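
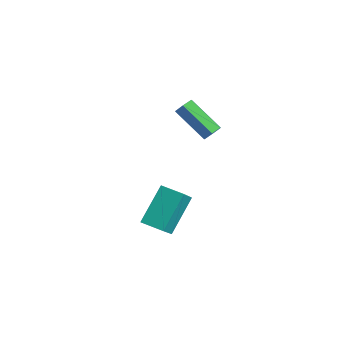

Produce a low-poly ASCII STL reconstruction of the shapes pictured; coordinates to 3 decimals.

solid 
facet normal 0.800 0.189 -0.569
outer loop
vertex 0.187 3.496 -1.579
vertex -0.156 3.813 -1.956
vertex 0.11 4.085 -1.492
endloop
endfacet
facet normal 0.586 -0.043 0.809
outer loop
vertex 0.187 3.496 -1.579
vertex 0.11 4.085 -1.492
vertex -1.541 3.09 -0.348
endloop
endfacet
facet normal 0.587 -0.044 0.809
outer loop
vertex -1.541 3.09 -0.348
vertex 0.11 4.085 -1.492
vertex -1.617 3.679 -0.261
endloop
endfacet
facet normal -0.799 -0.187 0.571
outer loop
vertex -1.541 3.09 -0.348
vertex -1.617 3.679 -0.261
vertex -1.884 3.407 -0.724
endloop
endfacet
facet normal 0.801 0.187 -0.569
outer loop
vertex 0.11 4.085 -1.492
vertex -0.156 3.813 -1.956
vertex -0.232 4.402 -1.869
endloop
endfacet
facet normal 0.183 0.828 0.530
outer loop
vertex 0.11 4.085 -1.492
vertex -0.232 4.402 -1.869
vertex -1.617 3.679 -0.261
endloop
endfacet
facet normal 0.183 0.828 0.530
outer loop
vertex -1.617 3.679 -0.261
vertex -0.232 4.402 -1.869
vertex -1.96 3.996 -0.638
endloop
endfacet
facet normal -0.800 -0.187 0.571
outer loop
vertex -1.617 3.679 -0.261
vertex -1.96 3.996 -0.638
vertex -1.884 3.407 -0.724
endloop
endfacet
facet normal 0.799 0.187 -0.571
outer loop
vertex -0.232 4.402 -1.869
vertex -0.156 3.813 -1.956
vertex -0.499 4.13 -2.332
endloop
endfacet
facet normal -0.404 0.871 -0.279
outer loop
vertex -0.232 4.402 -1.869
vertex -0.499 4.13 -2.332
vertex -1.96 3.996 -0.638
endloop
endfacet
facet normal -0.404 0.871 -0.279
outer loop
vertex -1.96 3.996 -0.638
vertex -0.499 4.13 -2.332
vertex -2.227 3.724 -1.101
endloop
endfacet
facet normal -0.800 -0.187 0.571
outer loop
vertex -1.96 3.996 -0.638
vertex -2.227 3.724 -1.101
vertex -1.884 3.407 -0.724
endloop
endfacet
facet normal 0.799 0.187 -0.571
outer loop
vertex -0.499 4.13 -2.332
vertex -0.156 3.813 -1.956
vertex -0.423 3.541 -2.419
endloop
endfacet
facet normal -0.586 0.044 -0.809
outer loop
vertex -0.499 4.13 -2.332
vertex -0.423 3.541 -2.419
vertex -2.227 3.724 -1.101
endloop
endfacet
facet normal -0.587 0.043 -0.809
outer loop
vertex -2.227 3.724 -1.101
vertex -0.423 3.541 -2.419
vertex -2.15 3.135 -1.188
endloop
endfacet
facet normal -0.800 -0.189 0.569
outer loop
vertex -2.227 3.724 -1.101
vertex -2.15 3.135 -1.188
vertex -1.884 3.407 -0.724
endloop
endfacet
facet normal 0.800 0.187 -0.571
outer loop
vertex -0.423 3.541 -2.419
vertex -0.156 3.813 -1.956
vertex -0.08 3.224 -2.042
endloop
endfacet
facet normal -0.183 -0.828 -0.530
outer loop
vertex -0.423 3.541 -2.419
vertex -0.08 3.224 -2.042
vertex -2.15 3.135 -1.188
endloop
endfacet
facet normal -0.183 -0.828 -0.530
outer loop
vertex -2.15 3.135 -1.188
vertex -0.08 3.224 -2.042
vertex -1.808 2.818 -0.811
endloop
endfacet
facet normal -0.801 -0.187 0.569
outer loop
vertex -2.15 3.135 -1.188
vertex -1.808 2.818 -0.811
vertex -1.884 3.407 -0.724
endloop
endfacet
facet normal 0.800 0.187 -0.571
outer loop
vertex -0.08 3.224 -2.042
vertex -0.156 3.813 -1.956
vertex 0.187 3.496 -1.579
endloop
endfacet
facet normal 0.404 -0.871 0.279
outer loop
vertex -0.08 3.224 -2.042
vertex 0.187 3.496 -1.579
vertex -1.808 2.818 -0.811
endloop
endfacet
facet normal 0.404 -0.871 0.279
outer loop
vertex -1.808 2.818 -0.811
vertex 0.187 3.496 -1.579
vertex -1.541 3.09 -0.348
endloop
endfacet
facet normal -0.799 -0.187 0.571
outer loop
vertex -1.808 2.818 -0.811
vertex -1.541 3.09 -0.348
vertex -1.884 3.407 -0.724
endloop
endfacet
facet normal -0.908 -0.396 0.136
outer loop
vertex 3.05 -1.932 -0.74
vertex 2.478 -1.011 -1.876
vertex 3.502 -3.48 -2.222
endloop
endfacet
facet normal 0.364 -0.586 0.724
outer loop
vertex 4.582 -3.009 -2.384
vertex 3.05 -1.932 -0.74
vertex 3.502 -3.48 -2.222
endloop
endfacet
facet normal -0.908 -0.396 0.136
outer loop
vertex 3.502 -3.48 -2.222
vertex 2.478 -1.011 -1.876
vertex 2.93 -2.559 -3.358
endloop
endfacet
facet normal 0.207 -0.707 -0.677
outer loop
vertex 2.93 -2.559 -3.358
vertex 4.582 -3.009 -2.384
vertex 3.502 -3.48 -2.222
endloop
endfacet
facet normal -0.207 0.707 0.677
outer loop
vertex 3.05 -1.932 -0.74
vertex 3.558 -0.54 -2.038
vertex 2.478 -1.011 -1.876
endloop
endfacet
facet normal 0.364 -0.586 0.724
outer loop
vertex 4.13 -1.461 -0.902
vertex 3.05 -1.932 -0.74
vertex 4.582 -3.009 -2.384
endloop
endfacet
facet normal -0.207 0.707 0.677
outer loop
vertex 4.13 -1.461 -0.902
vertex 3.558 -0.54 -2.038
vertex 3.05 -1.932 -0.74
endloop
endfacet
facet normal -0.364 0.586 -0.724
outer loop
vertex 2.478 -1.011 -1.876
vertex 3.558 -0.54 -2.038
vertex 2.93 -2.559 -3.358
endloop
endfacet
facet normal 0.207 -0.707 -0.677
outer loop
vertex 4.01 -2.088 -3.52
vertex 4.582 -3.009 -2.384
vertex 2.93 -2.559 -3.358
endloop
endfacet
facet normal -0.364 0.586 -0.724
outer loop
vertex 2.93 -2.559 -3.358
vertex 3.558 -0.54 -2.038
vertex 4.01 -2.088 -3.52
endloop
endfacet
facet normal 0.908 0.396 -0.136
outer loop
vertex 4.01 -2.088 -3.52
vertex 4.13 -1.461 -0.902
vertex 4.582 -3.009 -2.384
endloop
endfacet
facet normal 0.908 0.396 -0.136
outer loop
vertex 3.558 -0.54 -2.038
vertex 4.13 -1.461 -0.902
vertex 4.01 -2.088 -3.52
endloop
endfacet

endsolid


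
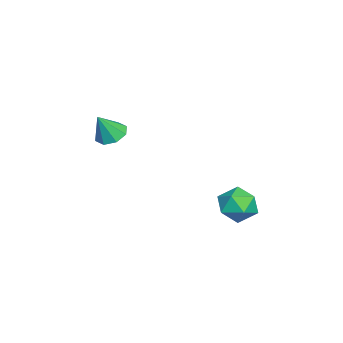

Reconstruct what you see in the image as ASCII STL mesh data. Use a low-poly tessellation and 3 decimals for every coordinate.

solid 
facet normal 0.062 0.180 0.982
outer loop
vertex -2.969 4.384 -3.27
vertex -3.592 3.611 -3.089
vertex -2.595 3.457 -3.124
endloop
endfacet
facet normal 0.665 0.370 0.649
outer loop
vertex -2.969 4.384 -3.27
vertex -2.595 3.457 -3.124
vertex -2.215 4.047 -3.85
endloop
endfacet
facet normal 0.498 0.854 0.151
outer loop
vertex -2.969 4.384 -3.27
vertex -2.215 4.047 -3.85
vertex -2.977 4.564 -4.263
endloop
endfacet
facet normal -0.207 0.962 0.176
outer loop
vertex -2.969 4.384 -3.27
vertex -2.977 4.564 -4.263
vertex -3.828 4.295 -3.793
endloop
endfacet
facet normal -0.476 0.545 0.690
outer loop
vertex -2.969 4.384 -3.27
vertex -3.828 4.295 -3.793
vertex -3.592 3.611 -3.089
endloop
endfacet
facet normal 0.926 -0.205 0.318
outer loop
vertex -2.215 4.047 -3.85
vertex -2.595 3.457 -3.124
vertex -2.372 3.065 -4.027
endloop
endfacet
facet normal -0.049 -0.514 0.856
outer loop
vertex -2.595 3.457 -3.124
vertex -3.592 3.611 -3.089
vertex -3.223 2.796 -3.557
endloop
endfacet
facet normal -0.920 0.078 0.384
outer loop
vertex -3.592 3.611 -3.089
vertex -3.828 4.295 -3.793
vertex -3.985 3.313 -3.97
endloop
endfacet
facet normal -0.484 0.752 -0.446
outer loop
vertex -3.828 4.295 -3.793
vertex -2.977 4.564 -4.263
vertex -3.605 3.903 -4.696
endloop
endfacet
facet normal 0.656 0.577 -0.488
outer loop
vertex -2.977 4.564 -4.263
vertex -2.215 4.047 -3.85
vertex -2.608 3.749 -4.731
endloop
endfacet
facet normal 0.207 -0.962 -0.176
outer loop
vertex -3.231 2.976 -4.55
vertex -2.372 3.065 -4.027
vertex -3.223 2.796 -3.557
endloop
endfacet
facet normal -0.498 -0.854 -0.151
outer loop
vertex -3.231 2.976 -4.55
vertex -3.223 2.796 -3.557
vertex -3.985 3.313 -3.97
endloop
endfacet
facet normal -0.665 -0.370 -0.649
outer loop
vertex -3.231 2.976 -4.55
vertex -3.985 3.313 -3.97
vertex -3.605 3.903 -4.696
endloop
endfacet
facet normal -0.062 -0.180 -0.982
outer loop
vertex -3.231 2.976 -4.55
vertex -3.605 3.903 -4.696
vertex -2.608 3.749 -4.731
endloop
endfacet
facet normal 0.476 -0.545 -0.690
outer loop
vertex -3.231 2.976 -4.55
vertex -2.608 3.749 -4.731
vertex -2.372 3.065 -4.027
endloop
endfacet
facet normal 0.484 -0.752 0.446
outer loop
vertex -3.223 2.796 -3.557
vertex -2.372 3.065 -4.027
vertex -2.595 3.457 -3.124
endloop
endfacet
facet normal -0.656 -0.577 0.488
outer loop
vertex -3.985 3.313 -3.97
vertex -3.223 2.796 -3.557
vertex -3.592 3.611 -3.089
endloop
endfacet
facet normal -0.926 0.205 -0.318
outer loop
vertex -3.605 3.903 -4.696
vertex -3.985 3.313 -3.97
vertex -3.828 4.295 -3.793
endloop
endfacet
facet normal 0.049 0.514 -0.856
outer loop
vertex -2.608 3.749 -4.731
vertex -3.605 3.903 -4.696
vertex -2.977 4.564 -4.263
endloop
endfacet
facet normal 0.920 -0.078 -0.384
outer loop
vertex -2.372 3.065 -4.027
vertex -2.608 3.749 -4.731
vertex -2.215 4.047 -3.85
endloop
endfacet
facet normal -0.379 0.329 -0.865
outer loop
vertex -2.831 -1.986 -0.618
vertex -3.486 -1.798 -0.26
vertex -2.825 -1.434 -0.411
endloop
endfacet
facet normal 0.997 -0.038 0.071
outer loop
vertex -2.831 -1.986 -0.618
vertex -2.825 -1.434 -0.411
vertex -2.954 -2.262 0.96
endloop
endfacet
facet normal -0.379 0.330 -0.865
outer loop
vertex -2.825 -1.434 -0.411
vertex -3.486 -1.798 -0.26
vertex -3.206 -1.096 -0.115
endloop
endfacet
facet normal 0.762 0.520 0.386
outer loop
vertex -2.825 -1.434 -0.411
vertex -3.206 -1.096 -0.115
vertex -2.954 -2.262 0.96
endloop
endfacet
facet normal -0.376 0.329 -0.866
outer loop
vertex -3.206 -1.096 -0.115
vertex -3.486 -1.798 -0.26
vertex -3.752 -1.168 0.095
endloop
endfacet
facet normal 0.180 0.688 0.704
outer loop
vertex -3.206 -1.096 -0.115
vertex -3.752 -1.168 0.095
vertex -2.954 -2.262 0.96
endloop
endfacet
facet normal -0.378 0.328 -0.866
outer loop
vertex -3.752 -1.168 0.095
vertex -3.486 -1.798 -0.26
vertex -4.142 -1.61 0.098
endloop
endfacet
facet normal -0.407 0.365 0.837
outer loop
vertex -3.752 -1.168 0.095
vertex -4.142 -1.61 0.098
vertex -2.954 -2.262 0.96
endloop
endfacet
facet normal -0.378 0.330 -0.865
outer loop
vertex -4.142 -1.61 0.098
vertex -3.486 -1.798 -0.26
vertex -4.148 -2.162 -0.11
endloop
endfacet
facet normal -0.656 -0.260 0.708
outer loop
vertex -4.142 -1.61 0.098
vertex -4.148 -2.162 -0.11
vertex -2.954 -2.262 0.96
endloop
endfacet
facet normal -0.377 0.330 -0.865
outer loop
vertex -4.148 -2.162 -0.11
vertex -3.486 -1.798 -0.26
vertex -3.767 -2.5 -0.405
endloop
endfacet
facet normal -0.421 -0.818 0.393
outer loop
vertex -4.148 -2.162 -0.11
vertex -3.767 -2.5 -0.405
vertex -2.954 -2.262 0.96
endloop
endfacet
facet normal -0.377 0.330 -0.866
outer loop
vertex -3.767 -2.5 -0.405
vertex -3.486 -1.798 -0.26
vertex -3.221 -2.427 -0.615
endloop
endfacet
facet normal 0.161 -0.984 0.076
outer loop
vertex -3.767 -2.5 -0.405
vertex -3.221 -2.427 -0.615
vertex -2.954 -2.262 0.96
endloop
endfacet
facet normal -0.379 0.329 -0.865
outer loop
vertex -3.221 -2.427 -0.615
vertex -3.486 -1.798 -0.26
vertex -2.831 -1.986 -0.618
endloop
endfacet
facet normal 0.748 -0.662 -0.057
outer loop
vertex -3.221 -2.427 -0.615
vertex -2.831 -1.986 -0.618
vertex -2.954 -2.262 0.96
endloop
endfacet

endsolid


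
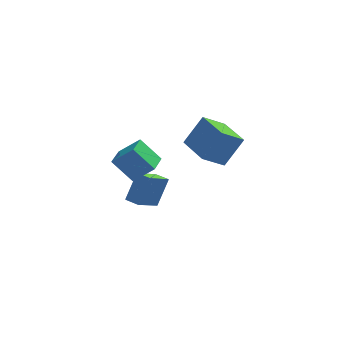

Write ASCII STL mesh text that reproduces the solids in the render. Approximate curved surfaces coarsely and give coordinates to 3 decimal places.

solid 
facet normal -0.738 0.118 -0.665
outer loop
vertex -2.801 1.248 -0.518
vertex -2.518 2.731 -0.568
vertex -1.685 0.993 -1.802
endloop
endfacet
facet normal -0.187 -0.982 0.032
outer loop
vertex -0.542 0.809 -0.772
vertex -2.801 1.248 -0.518
vertex -1.685 0.993 -1.802
endloop
endfacet
facet normal -0.738 0.118 -0.664
outer loop
vertex -1.685 0.993 -1.802
vertex -2.518 2.731 -0.568
vertex -1.403 2.475 -1.852
endloop
endfacet
facet normal 0.649 -0.149 -0.746
outer loop
vertex -1.403 2.475 -1.852
vertex -0.542 0.809 -0.772
vertex -1.685 0.993 -1.802
endloop
endfacet
facet normal -0.649 0.149 0.746
outer loop
vertex -2.801 1.248 -0.518
vertex -1.375 2.547 0.462
vertex -2.518 2.731 -0.568
endloop
endfacet
facet normal -0.187 -0.982 0.033
outer loop
vertex -1.657 1.065 0.512
vertex -2.801 1.248 -0.518
vertex -0.542 0.809 -0.772
endloop
endfacet
facet normal -0.648 0.149 0.747
outer loop
vertex -1.657 1.065 0.512
vertex -1.375 2.547 0.462
vertex -2.801 1.248 -0.518
endloop
endfacet
facet normal 0.188 0.982 -0.033
outer loop
vertex -2.518 2.731 -0.568
vertex -1.375 2.547 0.462
vertex -1.403 2.475 -1.852
endloop
endfacet
facet normal 0.648 -0.149 -0.747
outer loop
vertex -0.259 2.292 -0.822
vertex -0.542 0.809 -0.772
vertex -1.403 2.475 -1.852
endloop
endfacet
facet normal 0.187 0.982 -0.033
outer loop
vertex -1.403 2.475 -1.852
vertex -1.375 2.547 0.462
vertex -0.259 2.292 -0.822
endloop
endfacet
facet normal 0.738 -0.118 0.664
outer loop
vertex -0.259 2.292 -0.822
vertex -1.657 1.065 0.512
vertex -0.542 0.809 -0.772
endloop
endfacet
facet normal 0.738 -0.118 0.665
outer loop
vertex -1.375 2.547 0.462
vertex -1.657 1.065 0.512
vertex -0.259 2.292 -0.822
endloop
endfacet
facet normal -0.558 -0.700 0.445
outer loop
vertex -0.821 1.371 -1.78
vertex -1.529 1.958 -1.744
vertex -1.403 0.772 -3.453
endloop
endfacet
facet normal 0.769 -0.638 -0.039
outer loop
vertex -0.471 1.942 -4.196
vertex -0.821 1.371 -1.78
vertex -1.403 0.772 -3.453
endloop
endfacet
facet normal -0.558 -0.700 0.445
outer loop
vertex -1.403 0.772 -3.453
vertex -1.529 1.958 -1.744
vertex -2.111 1.359 -3.417
endloop
endfacet
facet normal -0.311 -0.320 -0.895
outer loop
vertex -2.111 1.359 -3.417
vertex -0.471 1.942 -4.196
vertex -1.403 0.772 -3.453
endloop
endfacet
facet normal 0.311 0.320 0.895
outer loop
vertex -0.821 1.371 -1.78
vertex -0.597 3.128 -2.487
vertex -1.529 1.958 -1.744
endloop
endfacet
facet normal 0.769 -0.638 -0.039
outer loop
vertex 0.111 2.541 -2.523
vertex -0.821 1.371 -1.78
vertex -0.471 1.942 -4.196
endloop
endfacet
facet normal 0.311 0.320 0.895
outer loop
vertex 0.111 2.541 -2.523
vertex -0.597 3.128 -2.487
vertex -0.821 1.371 -1.78
endloop
endfacet
facet normal -0.769 0.638 0.039
outer loop
vertex -1.529 1.958 -1.744
vertex -0.597 3.128 -2.487
vertex -2.111 1.359 -3.417
endloop
endfacet
facet normal -0.311 -0.320 -0.895
outer loop
vertex -1.179 2.529 -4.16
vertex -0.471 1.942 -4.196
vertex -2.111 1.359 -3.417
endloop
endfacet
facet normal -0.769 0.638 0.039
outer loop
vertex -2.111 1.359 -3.417
vertex -0.597 3.128 -2.487
vertex -1.179 2.529 -4.16
endloop
endfacet
facet normal 0.558 0.700 -0.445
outer loop
vertex -1.179 2.529 -4.16
vertex 0.111 2.541 -2.523
vertex -0.471 1.942 -4.196
endloop
endfacet
facet normal 0.558 0.700 -0.445
outer loop
vertex -0.597 3.128 -2.487
vertex 0.111 2.541 -2.523
vertex -1.179 2.529 -4.16
endloop
endfacet
facet normal -0.743 -0.407 0.532
outer loop
vertex 2.914 -3.398 4.205
vertex 1.955 -1.51 4.309
vertex 1.981 -3.784 2.608
endloop
endfacet
facet normal 0.453 -0.890 -0.049
outer loop
vertex 3.065 -3.19 1.831
vertex 2.914 -3.398 4.205
vertex 1.981 -3.784 2.608
endloop
endfacet
facet normal -0.743 -0.407 0.532
outer loop
vertex 1.981 -3.784 2.608
vertex 1.955 -1.51 4.309
vertex 1.022 -1.896 2.712
endloop
endfacet
facet normal -0.494 -0.204 -0.845
outer loop
vertex 1.022 -1.896 2.712
vertex 3.065 -3.19 1.831
vertex 1.981 -3.784 2.608
endloop
endfacet
facet normal 0.494 0.204 0.845
outer loop
vertex 2.914 -3.398 4.205
vertex 3.039 -0.916 3.532
vertex 1.955 -1.51 4.309
endloop
endfacet
facet normal 0.453 -0.890 -0.049
outer loop
vertex 3.998 -2.804 3.428
vertex 2.914 -3.398 4.205
vertex 3.065 -3.19 1.831
endloop
endfacet
facet normal 0.494 0.204 0.845
outer loop
vertex 3.998 -2.804 3.428
vertex 3.039 -0.916 3.532
vertex 2.914 -3.398 4.205
endloop
endfacet
facet normal -0.453 0.890 0.049
outer loop
vertex 1.955 -1.51 4.309
vertex 3.039 -0.916 3.532
vertex 1.022 -1.896 2.712
endloop
endfacet
facet normal -0.494 -0.204 -0.845
outer loop
vertex 2.106 -1.302 1.935
vertex 3.065 -3.19 1.831
vertex 1.022 -1.896 2.712
endloop
endfacet
facet normal -0.453 0.890 0.049
outer loop
vertex 1.022 -1.896 2.712
vertex 3.039 -0.916 3.532
vertex 2.106 -1.302 1.935
endloop
endfacet
facet normal 0.743 0.407 -0.532
outer loop
vertex 2.106 -1.302 1.935
vertex 3.998 -2.804 3.428
vertex 3.065 -3.19 1.831
endloop
endfacet
facet normal 0.743 0.407 -0.532
outer loop
vertex 3.039 -0.916 3.532
vertex 3.998 -2.804 3.428
vertex 2.106 -1.302 1.935
endloop
endfacet

endsolid


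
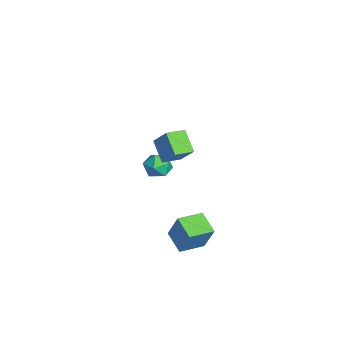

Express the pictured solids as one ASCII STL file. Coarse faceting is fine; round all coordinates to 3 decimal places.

solid 
facet normal -0.759 -0.183 0.625
outer loop
vertex 1.601 -3.793 4.953
vertex 1.154 -2.678 4.737
vertex 0.75 -4.366 3.751
endloop
endfacet
facet normal 0.366 -0.914 0.177
outer loop
vertex 1.926 -4.082 2.783
vertex 1.601 -3.793 4.953
vertex 0.75 -4.366 3.751
endloop
endfacet
facet normal -0.759 -0.184 0.625
outer loop
vertex 0.75 -4.366 3.751
vertex 1.154 -2.678 4.737
vertex 0.303 -3.251 3.536
endloop
endfacet
facet normal -0.539 -0.363 -0.761
outer loop
vertex 0.303 -3.251 3.536
vertex 1.926 -4.082 2.783
vertex 0.75 -4.366 3.751
endloop
endfacet
facet normal 0.538 0.363 0.761
outer loop
vertex 1.601 -3.793 4.953
vertex 2.33 -2.394 3.769
vertex 1.154 -2.678 4.737
endloop
endfacet
facet normal 0.366 -0.914 0.177
outer loop
vertex 2.777 -3.509 3.984
vertex 1.601 -3.793 4.953
vertex 1.926 -4.082 2.783
endloop
endfacet
facet normal 0.539 0.363 0.760
outer loop
vertex 2.777 -3.509 3.984
vertex 2.33 -2.394 3.769
vertex 1.601 -3.793 4.953
endloop
endfacet
facet normal -0.366 0.914 -0.177
outer loop
vertex 1.154 -2.678 4.737
vertex 2.33 -2.394 3.769
vertex 0.303 -3.251 3.536
endloop
endfacet
facet normal -0.539 -0.363 -0.760
outer loop
vertex 1.479 -2.967 2.567
vertex 1.926 -4.082 2.783
vertex 0.303 -3.251 3.536
endloop
endfacet
facet normal -0.366 0.914 -0.176
outer loop
vertex 0.303 -3.251 3.536
vertex 2.33 -2.394 3.769
vertex 1.479 -2.967 2.567
endloop
endfacet
facet normal 0.759 0.183 -0.625
outer loop
vertex 1.479 -2.967 2.567
vertex 2.777 -3.509 3.984
vertex 1.926 -4.082 2.783
endloop
endfacet
facet normal 0.759 0.184 -0.625
outer loop
vertex 2.33 -2.394 3.769
vertex 2.777 -3.509 3.984
vertex 1.479 -2.967 2.567
endloop
endfacet
facet normal -0.877 -0.285 0.386
outer loop
vertex 3.371 -3.472 -0.927
vertex 2.805 -1.987 -1.116
vertex 2.767 -3.918 -2.629
endloop
endfacet
facet normal 0.353 -0.928 0.118
outer loop
vertex 4.075 -3.493 -3.204
vertex 3.371 -3.472 -0.927
vertex 2.767 -3.918 -2.629
endloop
endfacet
facet normal -0.878 -0.285 0.386
outer loop
vertex 2.767 -3.918 -2.629
vertex 2.805 -1.987 -1.116
vertex 2.202 -2.433 -2.818
endloop
endfacet
facet normal -0.324 -0.240 -0.915
outer loop
vertex 2.202 -2.433 -2.818
vertex 4.075 -3.493 -3.204
vertex 2.767 -3.918 -2.629
endloop
endfacet
facet normal 0.324 0.240 0.915
outer loop
vertex 3.371 -3.472 -0.927
vertex 4.113 -1.562 -1.691
vertex 2.805 -1.987 -1.116
endloop
endfacet
facet normal 0.354 -0.928 0.118
outer loop
vertex 4.678 -3.047 -1.502
vertex 3.371 -3.472 -0.927
vertex 4.075 -3.493 -3.204
endloop
endfacet
facet normal 0.325 0.240 0.915
outer loop
vertex 4.678 -3.047 -1.502
vertex 4.113 -1.562 -1.691
vertex 3.371 -3.472 -0.927
endloop
endfacet
facet normal -0.353 0.928 -0.118
outer loop
vertex 2.805 -1.987 -1.116
vertex 4.113 -1.562 -1.691
vertex 2.202 -2.433 -2.818
endloop
endfacet
facet normal -0.324 -0.240 -0.915
outer loop
vertex 3.509 -2.008 -3.393
vertex 4.075 -3.493 -3.204
vertex 2.202 -2.433 -2.818
endloop
endfacet
facet normal -0.354 0.928 -0.118
outer loop
vertex 2.202 -2.433 -2.818
vertex 4.113 -1.562 -1.691
vertex 3.509 -2.008 -3.393
endloop
endfacet
facet normal 0.877 0.285 -0.386
outer loop
vertex 3.509 -2.008 -3.393
vertex 4.678 -3.047 -1.502
vertex 4.075 -3.493 -3.204
endloop
endfacet
facet normal 0.877 0.285 -0.386
outer loop
vertex 4.113 -1.562 -1.691
vertex 4.678 -3.047 -1.502
vertex 3.509 -2.008 -3.393
endloop
endfacet
facet normal 0.008 0.466 0.885
outer loop
vertex -4.391 -2.746 -1.484
vertex -3.937 -3.514 -1.083
vertex -3.414 -2.785 -1.472
endloop
endfacet
facet normal 0.033 0.937 0.348
outer loop
vertex -4.391 -2.746 -1.484
vertex -3.414 -2.785 -1.472
vertex -3.882 -2.471 -2.272
endloop
endfacet
facet normal -0.544 0.837 -0.060
outer loop
vertex -4.391 -2.746 -1.484
vertex -3.882 -2.471 -2.272
vertex -4.693 -3.006 -2.377
endloop
endfacet
facet normal -0.925 0.306 0.224
outer loop
vertex -4.391 -2.746 -1.484
vertex -4.693 -3.006 -2.377
vertex -4.728 -3.651 -1.642
endloop
endfacet
facet normal -0.584 0.076 0.808
outer loop
vertex -4.391 -2.746 -1.484
vertex -4.728 -3.651 -1.642
vertex -3.937 -3.514 -1.083
endloop
endfacet
facet normal 0.610 0.791 -0.046
outer loop
vertex -3.882 -2.471 -2.272
vertex -3.414 -2.785 -1.472
vertex -3.112 -3.069 -2.358
endloop
endfacet
facet normal 0.569 0.030 0.822
outer loop
vertex -3.414 -2.785 -1.472
vertex -3.937 -3.514 -1.083
vertex -3.147 -3.714 -1.623
endloop
endfacet
facet normal -0.389 -0.601 0.698
outer loop
vertex -3.937 -3.514 -1.083
vertex -4.728 -3.651 -1.642
vertex -3.958 -4.249 -1.728
endloop
endfacet
facet normal -0.941 -0.230 -0.247
outer loop
vertex -4.728 -3.651 -1.642
vertex -4.693 -3.006 -2.377
vertex -4.426 -3.935 -2.528
endloop
endfacet
facet normal -0.324 0.629 -0.707
outer loop
vertex -4.693 -3.006 -2.377
vertex -3.882 -2.471 -2.272
vertex -3.903 -3.206 -2.917
endloop
endfacet
facet normal 0.925 -0.306 -0.224
outer loop
vertex -3.449 -3.974 -2.516
vertex -3.112 -3.069 -2.358
vertex -3.147 -3.714 -1.623
endloop
endfacet
facet normal 0.544 -0.837 0.060
outer loop
vertex -3.449 -3.974 -2.516
vertex -3.147 -3.714 -1.623
vertex -3.958 -4.249 -1.728
endloop
endfacet
facet normal -0.033 -0.937 -0.348
outer loop
vertex -3.449 -3.974 -2.516
vertex -3.958 -4.249 -1.728
vertex -4.426 -3.935 -2.528
endloop
endfacet
facet normal -0.008 -0.466 -0.885
outer loop
vertex -3.449 -3.974 -2.516
vertex -4.426 -3.935 -2.528
vertex -3.903 -3.206 -2.917
endloop
endfacet
facet normal 0.584 -0.076 -0.808
outer loop
vertex -3.449 -3.974 -2.516
vertex -3.903 -3.206 -2.917
vertex -3.112 -3.069 -2.358
endloop
endfacet
facet normal 0.941 0.230 0.247
outer loop
vertex -3.147 -3.714 -1.623
vertex -3.112 -3.069 -2.358
vertex -3.414 -2.785 -1.472
endloop
endfacet
facet normal 0.324 -0.629 0.707
outer loop
vertex -3.958 -4.249 -1.728
vertex -3.147 -3.714 -1.623
vertex -3.937 -3.514 -1.083
endloop
endfacet
facet normal -0.610 -0.791 0.046
outer loop
vertex -4.426 -3.935 -2.528
vertex -3.958 -4.249 -1.728
vertex -4.728 -3.651 -1.642
endloop
endfacet
facet normal -0.569 -0.030 -0.822
outer loop
vertex -3.903 -3.206 -2.917
vertex -4.426 -3.935 -2.528
vertex -4.693 -3.006 -2.377
endloop
endfacet
facet normal 0.389 0.601 -0.698
outer loop
vertex -3.112 -3.069 -2.358
vertex -3.903 -3.206 -2.917
vertex -3.882 -2.471 -2.272
endloop
endfacet

endsolid


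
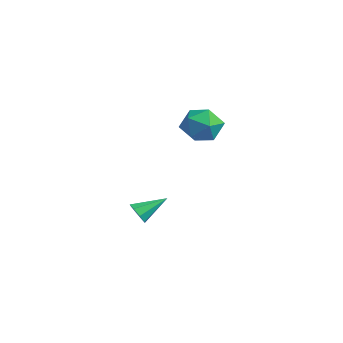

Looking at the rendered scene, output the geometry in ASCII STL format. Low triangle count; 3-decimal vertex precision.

solid 
facet normal -0.152 -0.863 -0.482
outer loop
vertex -1.382 -4.989 -2.581
vertex -1.683 -4.641 -3.109
vertex -1.03 -4.841 -2.957
endloop
endfacet
facet normal 0.745 -0.096 0.660
outer loop
vertex -1.382 -4.989 -2.581
vertex -1.03 -4.841 -2.957
vertex -1.417 -3.139 -2.271
endloop
endfacet
facet normal -0.153 -0.864 -0.480
outer loop
vertex -1.03 -4.841 -2.957
vertex -1.683 -4.641 -3.109
vertex -1.061 -4.577 -3.422
endloop
endfacet
facet normal 0.978 0.202 0.050
outer loop
vertex -1.03 -4.841 -2.957
vertex -1.061 -4.577 -3.422
vertex -1.417 -3.139 -2.271
endloop
endfacet
facet normal -0.153 -0.863 -0.481
outer loop
vertex -1.061 -4.577 -3.422
vertex -1.683 -4.641 -3.109
vertex -1.456 -4.35 -3.703
endloop
endfacet
facet normal 0.669 0.558 -0.490
outer loop
vertex -1.061 -4.577 -3.422
vertex -1.456 -4.35 -3.703
vertex -1.417 -3.139 -2.271
endloop
endfacet
facet normal -0.154 -0.863 -0.482
outer loop
vertex -1.456 -4.35 -3.703
vertex -1.683 -4.641 -3.109
vertex -1.984 -4.293 -3.636
endloop
endfacet
facet normal 0.000 0.764 -0.646
outer loop
vertex -1.456 -4.35 -3.703
vertex -1.984 -4.293 -3.636
vertex -1.417 -3.139 -2.271
endloop
endfacet
facet normal -0.154 -0.863 -0.482
outer loop
vertex -1.984 -4.293 -3.636
vertex -1.683 -4.641 -3.109
vertex -2.337 -4.44 -3.26
endloop
endfacet
facet normal -0.638 0.698 -0.326
outer loop
vertex -1.984 -4.293 -3.636
vertex -2.337 -4.44 -3.26
vertex -1.417 -3.139 -2.271
endloop
endfacet
facet normal -0.154 -0.863 -0.481
outer loop
vertex -2.337 -4.44 -3.26
vertex -1.683 -4.641 -3.109
vertex -2.306 -4.705 -2.795
endloop
endfacet
facet normal -0.871 0.399 0.286
outer loop
vertex -2.337 -4.44 -3.26
vertex -2.306 -4.705 -2.795
vertex -1.417 -3.139 -2.271
endloop
endfacet
facet normal -0.154 -0.863 -0.481
outer loop
vertex -2.306 -4.705 -2.795
vertex -1.683 -4.641 -3.109
vertex -1.911 -4.932 -2.514
endloop
endfacet
facet normal -0.563 0.043 0.826
outer loop
vertex -2.306 -4.705 -2.795
vertex -1.911 -4.932 -2.514
vertex -1.417 -3.139 -2.271
endloop
endfacet
facet normal -0.154 -0.863 -0.481
outer loop
vertex -1.911 -4.932 -2.514
vertex -1.683 -4.641 -3.109
vertex -1.382 -4.989 -2.581
endloop
endfacet
facet normal 0.107 -0.162 0.981
outer loop
vertex -1.911 -4.932 -2.514
vertex -1.382 -4.989 -2.581
vertex -1.417 -3.139 -2.271
endloop
endfacet
facet normal -0.893 0.309 0.327
outer loop
vertex -0.391 -2.223 2.951
vertex -0.13 -2.594 4.015
vertex 0.129 -1.512 3.701
endloop
endfacet
facet normal -0.666 0.714 -0.215
outer loop
vertex -0.391 -2.223 2.951
vertex 0.129 -1.512 3.701
vertex 0.465 -1.532 2.594
endloop
endfacet
facet normal -0.558 0.289 -0.778
outer loop
vertex -0.391 -2.223 2.951
vertex 0.465 -1.532 2.594
vertex 0.413 -2.627 2.225
endloop
endfacet
facet normal -0.718 -0.379 -0.584
outer loop
vertex -0.391 -2.223 2.951
vertex 0.413 -2.627 2.225
vertex 0.045 -3.283 3.103
endloop
endfacet
facet normal -0.925 -0.366 0.099
outer loop
vertex -0.391 -2.223 2.951
vertex 0.045 -3.283 3.103
vertex -0.13 -2.594 4.015
endloop
endfacet
facet normal -0.038 0.999 -0.030
outer loop
vertex 0.465 -1.532 2.594
vertex 0.129 -1.512 3.701
vertex 1.255 -1.477 3.437
endloop
endfacet
facet normal -0.405 0.343 0.847
outer loop
vertex 0.129 -1.512 3.701
vertex -0.13 -2.594 4.015
vertex 0.887 -2.133 4.315
endloop
endfacet
facet normal -0.458 -0.749 0.478
outer loop
vertex -0.13 -2.594 4.015
vertex 0.045 -3.283 3.103
vertex 0.835 -3.228 3.946
endloop
endfacet
facet normal -0.123 -0.770 -0.627
outer loop
vertex 0.045 -3.283 3.103
vertex 0.413 -2.627 2.225
vertex 1.171 -3.248 2.839
endloop
endfacet
facet normal 0.137 0.311 -0.941
outer loop
vertex 0.413 -2.627 2.225
vertex 0.465 -1.532 2.594
vertex 1.43 -2.166 2.525
endloop
endfacet
facet normal 0.718 0.379 0.584
outer loop
vertex 1.691 -2.537 3.589
vertex 1.255 -1.477 3.437
vertex 0.887 -2.133 4.315
endloop
endfacet
facet normal 0.558 -0.289 0.778
outer loop
vertex 1.691 -2.537 3.589
vertex 0.887 -2.133 4.315
vertex 0.835 -3.228 3.946
endloop
endfacet
facet normal 0.666 -0.714 0.215
outer loop
vertex 1.691 -2.537 3.589
vertex 0.835 -3.228 3.946
vertex 1.171 -3.248 2.839
endloop
endfacet
facet normal 0.893 -0.309 -0.327
outer loop
vertex 1.691 -2.537 3.589
vertex 1.171 -3.248 2.839
vertex 1.43 -2.166 2.525
endloop
endfacet
facet normal 0.925 0.366 -0.099
outer loop
vertex 1.691 -2.537 3.589
vertex 1.43 -2.166 2.525
vertex 1.255 -1.477 3.437
endloop
endfacet
facet normal 0.123 0.770 0.627
outer loop
vertex 0.887 -2.133 4.315
vertex 1.255 -1.477 3.437
vertex 0.129 -1.512 3.701
endloop
endfacet
facet normal -0.137 -0.311 0.941
outer loop
vertex 0.835 -3.228 3.946
vertex 0.887 -2.133 4.315
vertex -0.13 -2.594 4.015
endloop
endfacet
facet normal 0.038 -0.999 0.030
outer loop
vertex 1.171 -3.248 2.839
vertex 0.835 -3.228 3.946
vertex 0.045 -3.283 3.103
endloop
endfacet
facet normal 0.405 -0.343 -0.847
outer loop
vertex 1.43 -2.166 2.525
vertex 1.171 -3.248 2.839
vertex 0.413 -2.627 2.225
endloop
endfacet
facet normal 0.458 0.749 -0.478
outer loop
vertex 1.255 -1.477 3.437
vertex 1.43 -2.166 2.525
vertex 0.465 -1.532 2.594
endloop
endfacet

endsolid


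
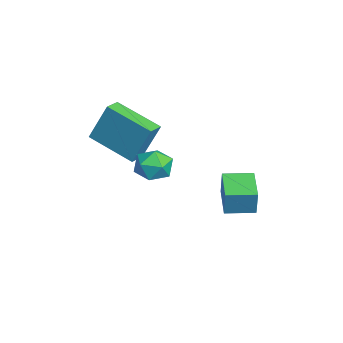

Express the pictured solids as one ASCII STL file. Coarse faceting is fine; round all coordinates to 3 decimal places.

solid 
facet normal -0.041 0.967 -0.253
outer loop
vertex -0.381 -2.352 1.344
vertex -1.229 -2.369 1.416
vertex -0.749 -2.172 2.091
endloop
endfacet
facet normal 0.570 0.817 0.084
outer loop
vertex -0.381 -2.352 1.344
vertex -0.749 -2.172 2.091
vertex -0.049 -2.658 2.067
endloop
endfacet
facet normal 0.907 0.308 -0.286
outer loop
vertex -0.381 -2.352 1.344
vertex -0.049 -2.658 2.067
vertex -0.098 -3.155 1.377
endloop
endfacet
facet normal 0.505 0.143 -0.851
outer loop
vertex -0.381 -2.352 1.344
vertex -0.098 -3.155 1.377
vertex -0.827 -2.976 0.975
endloop
endfacet
facet normal -0.082 0.550 -0.831
outer loop
vertex -0.381 -2.352 1.344
vertex -0.827 -2.976 0.975
vertex -1.229 -2.369 1.416
endloop
endfacet
facet normal 0.408 0.552 0.727
outer loop
vertex -0.049 -2.658 2.067
vertex -0.749 -2.172 2.091
vertex -0.693 -2.864 2.585
endloop
endfacet
facet normal -0.580 0.794 0.181
outer loop
vertex -0.749 -2.172 2.091
vertex -1.229 -2.369 1.416
vertex -1.422 -2.685 2.183
endloop
endfacet
facet normal -0.645 0.121 -0.754
outer loop
vertex -1.229 -2.369 1.416
vertex -0.827 -2.976 0.975
vertex -1.471 -3.182 1.493
endloop
endfacet
facet normal 0.302 -0.538 -0.787
outer loop
vertex -0.827 -2.976 0.975
vertex -0.098 -3.155 1.377
vertex -0.771 -3.668 1.469
endloop
endfacet
facet normal 0.954 -0.272 0.128
outer loop
vertex -0.098 -3.155 1.377
vertex -0.049 -2.658 2.067
vertex -0.291 -3.471 2.144
endloop
endfacet
facet normal -0.505 -0.143 0.851
outer loop
vertex -1.139 -3.488 2.216
vertex -0.693 -2.864 2.585
vertex -1.422 -2.685 2.183
endloop
endfacet
facet normal -0.907 -0.308 0.286
outer loop
vertex -1.139 -3.488 2.216
vertex -1.422 -2.685 2.183
vertex -1.471 -3.182 1.493
endloop
endfacet
facet normal -0.570 -0.817 -0.084
outer loop
vertex -1.139 -3.488 2.216
vertex -1.471 -3.182 1.493
vertex -0.771 -3.668 1.469
endloop
endfacet
facet normal 0.041 -0.967 0.253
outer loop
vertex -1.139 -3.488 2.216
vertex -0.771 -3.668 1.469
vertex -0.291 -3.471 2.144
endloop
endfacet
facet normal 0.082 -0.550 0.831
outer loop
vertex -1.139 -3.488 2.216
vertex -0.291 -3.471 2.144
vertex -0.693 -2.864 2.585
endloop
endfacet
facet normal -0.302 0.538 0.787
outer loop
vertex -1.422 -2.685 2.183
vertex -0.693 -2.864 2.585
vertex -0.749 -2.172 2.091
endloop
endfacet
facet normal -0.954 0.272 -0.128
outer loop
vertex -1.471 -3.182 1.493
vertex -1.422 -2.685 2.183
vertex -1.229 -2.369 1.416
endloop
endfacet
facet normal -0.408 -0.552 -0.727
outer loop
vertex -0.771 -3.668 1.469
vertex -1.471 -3.182 1.493
vertex -0.827 -2.976 0.975
endloop
endfacet
facet normal 0.580 -0.794 -0.181
outer loop
vertex -0.291 -3.471 2.144
vertex -0.771 -3.668 1.469
vertex -0.098 -3.155 1.377
endloop
endfacet
facet normal 0.645 -0.121 0.754
outer loop
vertex -0.693 -2.864 2.585
vertex -0.291 -3.471 2.144
vertex -0.049 -2.658 2.067
endloop
endfacet
facet normal -0.803 0.575 -0.158
outer loop
vertex -4.236 -3.955 3.38
vertex -2.951 -2.376 2.602
vertex -4.411 -4.684 1.612
endloop
endfacet
facet normal -0.589 -0.725 0.357
outer loop
vertex -3.769 -5.144 1.738
vertex -4.236 -3.955 3.38
vertex -4.411 -4.684 1.612
endloop
endfacet
facet normal -0.803 0.575 -0.157
outer loop
vertex -4.411 -4.684 1.612
vertex -2.951 -2.376 2.602
vertex -3.126 -3.104 0.834
endloop
endfacet
facet normal -0.091 -0.379 -0.921
outer loop
vertex -3.126 -3.104 0.834
vertex -3.769 -5.144 1.738
vertex -4.411 -4.684 1.612
endloop
endfacet
facet normal 0.091 0.379 0.921
outer loop
vertex -4.236 -3.955 3.38
vertex -2.309 -2.836 2.728
vertex -2.951 -2.376 2.602
endloop
endfacet
facet normal -0.590 -0.724 0.357
outer loop
vertex -3.594 -4.416 3.506
vertex -4.236 -3.955 3.38
vertex -3.769 -5.144 1.738
endloop
endfacet
facet normal 0.091 0.379 0.921
outer loop
vertex -3.594 -4.416 3.506
vertex -2.309 -2.836 2.728
vertex -4.236 -3.955 3.38
endloop
endfacet
facet normal 0.589 0.725 -0.357
outer loop
vertex -2.951 -2.376 2.602
vertex -2.309 -2.836 2.728
vertex -3.126 -3.104 0.834
endloop
endfacet
facet normal -0.092 -0.379 -0.921
outer loop
vertex -2.484 -3.565 0.96
vertex -3.769 -5.144 1.738
vertex -3.126 -3.104 0.834
endloop
endfacet
facet normal 0.590 0.724 -0.357
outer loop
vertex -3.126 -3.104 0.834
vertex -2.309 -2.836 2.728
vertex -2.484 -3.565 0.96
endloop
endfacet
facet normal 0.803 -0.575 0.158
outer loop
vertex -2.484 -3.565 0.96
vertex -3.594 -4.416 3.506
vertex -3.769 -5.144 1.738
endloop
endfacet
facet normal 0.803 -0.575 0.158
outer loop
vertex -2.309 -2.836 2.728
vertex -3.594 -4.416 3.506
vertex -2.484 -3.565 0.96
endloop
endfacet
facet normal -0.975 0.055 0.214
outer loop
vertex -3.357 0.12 -0.547
vertex -3.288 1.408 -0.565
vertex -3.625 0.117 -1.769
endloop
endfacet
facet normal -0.054 -0.998 0.014
outer loop
vertex -2.132 0.032 -2.095
vertex -3.357 0.12 -0.547
vertex -3.625 0.117 -1.769
endloop
endfacet
facet normal -0.975 0.056 0.213
outer loop
vertex -3.625 0.117 -1.769
vertex -3.288 1.408 -0.565
vertex -3.555 1.405 -1.786
endloop
endfacet
facet normal -0.213 -0.001 -0.977
outer loop
vertex -3.555 1.405 -1.786
vertex -2.132 0.032 -2.095
vertex -3.625 0.117 -1.769
endloop
endfacet
facet normal 0.213 0.002 0.977
outer loop
vertex -3.357 0.12 -0.547
vertex -1.795 1.323 -0.891
vertex -3.288 1.408 -0.565
endloop
endfacet
facet normal -0.054 -0.998 0.014
outer loop
vertex -1.865 0.035 -0.874
vertex -3.357 0.12 -0.547
vertex -2.132 0.032 -2.095
endloop
endfacet
facet normal 0.214 0.001 0.977
outer loop
vertex -1.865 0.035 -0.874
vertex -1.795 1.323 -0.891
vertex -3.357 0.12 -0.547
endloop
endfacet
facet normal 0.054 0.998 -0.014
outer loop
vertex -3.288 1.408 -0.565
vertex -1.795 1.323 -0.891
vertex -3.555 1.405 -1.786
endloop
endfacet
facet normal -0.214 -0.002 -0.977
outer loop
vertex -2.063 1.32 -2.113
vertex -2.132 0.032 -2.095
vertex -3.555 1.405 -1.786
endloop
endfacet
facet normal 0.054 0.998 -0.014
outer loop
vertex -3.555 1.405 -1.786
vertex -1.795 1.323 -0.891
vertex -2.063 1.32 -2.113
endloop
endfacet
facet normal 0.975 -0.055 -0.213
outer loop
vertex -2.063 1.32 -2.113
vertex -1.865 0.035 -0.874
vertex -2.132 0.032 -2.095
endloop
endfacet
facet normal 0.975 -0.056 -0.214
outer loop
vertex -1.795 1.323 -0.891
vertex -1.865 0.035 -0.874
vertex -2.063 1.32 -2.113
endloop
endfacet

endsolid


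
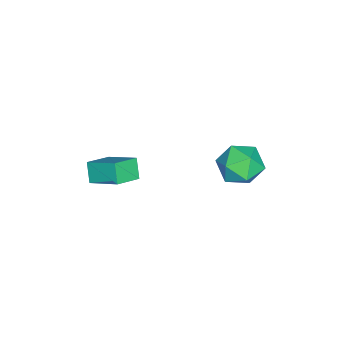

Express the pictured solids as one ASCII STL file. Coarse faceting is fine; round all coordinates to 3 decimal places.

solid 
facet normal -0.309 0.168 0.936
outer loop
vertex 0.807 2.481 -0.834
vertex -0.172 2.383 -1.14
vertex 0.352 1.557 -0.819
endloop
endfacet
facet normal 0.330 -0.148 0.932
outer loop
vertex 0.807 2.481 -0.834
vertex 0.352 1.557 -0.819
vertex 1.324 1.648 -1.149
endloop
endfacet
facet normal 0.779 0.270 0.566
outer loop
vertex 0.807 2.481 -0.834
vertex 1.324 1.648 -1.149
vertex 1.4 2.531 -1.675
endloop
endfacet
facet normal 0.415 0.843 0.343
outer loop
vertex 0.807 2.481 -0.834
vertex 1.4 2.531 -1.675
vertex 0.475 2.985 -1.67
endloop
endfacet
facet normal -0.257 0.779 0.572
outer loop
vertex 0.807 2.481 -0.834
vertex 0.475 2.985 -1.67
vertex -0.172 2.383 -1.14
endloop
endfacet
facet normal 0.270 -0.766 0.583
outer loop
vertex 1.324 1.648 -1.149
vertex 0.352 1.557 -0.819
vertex 0.665 1.035 -1.65
endloop
endfacet
facet normal -0.766 -0.257 0.589
outer loop
vertex 0.352 1.557 -0.819
vertex -0.172 2.383 -1.14
vertex -0.26 1.489 -1.645
endloop
endfacet
facet normal -0.681 0.732 0.000
outer loop
vertex -0.172 2.383 -1.14
vertex 0.475 2.985 -1.67
vertex -0.184 2.372 -2.171
endloop
endfacet
facet normal 0.408 0.835 -0.371
outer loop
vertex 0.475 2.985 -1.67
vertex 1.4 2.531 -1.675
vertex 0.788 2.463 -2.501
endloop
endfacet
facet normal 0.996 -0.092 -0.011
outer loop
vertex 1.4 2.531 -1.675
vertex 1.324 1.648 -1.149
vertex 1.312 1.637 -2.18
endloop
endfacet
facet normal -0.415 -0.843 -0.343
outer loop
vertex 0.333 1.539 -2.486
vertex 0.665 1.035 -1.65
vertex -0.26 1.489 -1.645
endloop
endfacet
facet normal -0.779 -0.270 -0.566
outer loop
vertex 0.333 1.539 -2.486
vertex -0.26 1.489 -1.645
vertex -0.184 2.372 -2.171
endloop
endfacet
facet normal -0.330 0.148 -0.932
outer loop
vertex 0.333 1.539 -2.486
vertex -0.184 2.372 -2.171
vertex 0.788 2.463 -2.501
endloop
endfacet
facet normal 0.309 -0.168 -0.936
outer loop
vertex 0.333 1.539 -2.486
vertex 0.788 2.463 -2.501
vertex 1.312 1.637 -2.18
endloop
endfacet
facet normal 0.257 -0.779 -0.572
outer loop
vertex 0.333 1.539 -2.486
vertex 1.312 1.637 -2.18
vertex 0.665 1.035 -1.65
endloop
endfacet
facet normal -0.408 -0.835 0.371
outer loop
vertex -0.26 1.489 -1.645
vertex 0.665 1.035 -1.65
vertex 0.352 1.557 -0.819
endloop
endfacet
facet normal -0.996 0.092 0.011
outer loop
vertex -0.184 2.372 -2.171
vertex -0.26 1.489 -1.645
vertex -0.172 2.383 -1.14
endloop
endfacet
facet normal -0.270 0.766 -0.583
outer loop
vertex 0.788 2.463 -2.501
vertex -0.184 2.372 -2.171
vertex 0.475 2.985 -1.67
endloop
endfacet
facet normal 0.766 0.257 -0.589
outer loop
vertex 1.312 1.637 -2.18
vertex 0.788 2.463 -2.501
vertex 1.4 2.531 -1.675
endloop
endfacet
facet normal 0.681 -0.732 -0.000
outer loop
vertex 0.665 1.035 -1.65
vertex 1.312 1.637 -2.18
vertex 1.324 1.648 -1.149
endloop
endfacet
facet normal -0.817 0.426 -0.390
outer loop
vertex 1.827 -2.908 -1.613
vertex 2.151 -1.645 -0.912
vertex 2.329 -2.624 -2.355
endloop
endfacet
facet normal -0.219 -0.853 -0.474
outer loop
vertex 3.309 -3.135 -1.888
vertex 1.827 -2.908 -1.613
vertex 2.329 -2.624 -2.355
endloop
endfacet
facet normal -0.817 0.425 -0.389
outer loop
vertex 2.329 -2.624 -2.355
vertex 2.151 -1.645 -0.912
vertex 2.652 -1.362 -1.655
endloop
endfacet
facet normal 0.534 0.302 -0.790
outer loop
vertex 2.652 -1.362 -1.655
vertex 3.309 -3.135 -1.888
vertex 2.329 -2.624 -2.355
endloop
endfacet
facet normal -0.534 -0.302 0.790
outer loop
vertex 1.827 -2.908 -1.613
vertex 3.131 -2.156 -0.445
vertex 2.151 -1.645 -0.912
endloop
endfacet
facet normal -0.218 -0.854 -0.473
outer loop
vertex 2.808 -3.418 -1.145
vertex 1.827 -2.908 -1.613
vertex 3.309 -3.135 -1.888
endloop
endfacet
facet normal -0.534 -0.302 0.790
outer loop
vertex 2.808 -3.418 -1.145
vertex 3.131 -2.156 -0.445
vertex 1.827 -2.908 -1.613
endloop
endfacet
facet normal 0.220 0.853 0.473
outer loop
vertex 2.151 -1.645 -0.912
vertex 3.131 -2.156 -0.445
vertex 2.652 -1.362 -1.655
endloop
endfacet
facet normal 0.534 0.302 -0.790
outer loop
vertex 3.633 -1.872 -1.187
vertex 3.309 -3.135 -1.888
vertex 2.652 -1.362 -1.655
endloop
endfacet
facet normal 0.218 0.853 0.474
outer loop
vertex 2.652 -1.362 -1.655
vertex 3.131 -2.156 -0.445
vertex 3.633 -1.872 -1.187
endloop
endfacet
facet normal 0.817 -0.425 0.389
outer loop
vertex 3.633 -1.872 -1.187
vertex 2.808 -3.418 -1.145
vertex 3.309 -3.135 -1.888
endloop
endfacet
facet normal 0.817 -0.425 0.390
outer loop
vertex 3.131 -2.156 -0.445
vertex 2.808 -3.418 -1.145
vertex 3.633 -1.872 -1.187
endloop
endfacet

endsolid


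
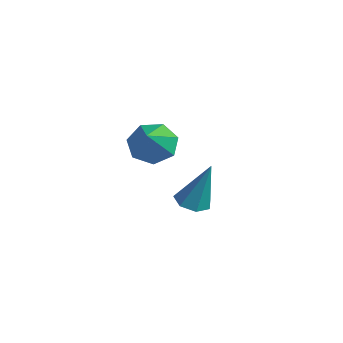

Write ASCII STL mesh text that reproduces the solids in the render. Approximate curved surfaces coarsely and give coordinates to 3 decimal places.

solid 
facet normal -0.282 -0.207 -0.937
outer loop
vertex -1.868 -0.036 -4.974
vertex -2.291 -0.377 -4.771
vertex -2.31 0.191 -4.891
endloop
endfacet
facet normal 0.454 0.891 -0.021
outer loop
vertex -1.868 -0.036 -4.974
vertex -2.31 0.191 -4.891
vertex -1.809 -0.023 -3.169
endloop
endfacet
facet normal -0.283 -0.207 -0.936
outer loop
vertex -2.31 0.191 -4.891
vertex -2.291 -0.377 -4.771
vertex -2.738 -0.01 -4.717
endloop
endfacet
facet normal -0.343 0.915 0.213
outer loop
vertex -2.31 0.191 -4.891
vertex -2.738 -0.01 -4.717
vertex -1.809 -0.023 -3.169
endloop
endfacet
facet normal -0.282 -0.206 -0.937
outer loop
vertex -2.738 -0.01 -4.717
vertex -2.291 -0.377 -4.771
vertex -2.829 -0.487 -4.585
endloop
endfacet
facet normal -0.819 0.293 0.494
outer loop
vertex -2.738 -0.01 -4.717
vertex -2.829 -0.487 -4.585
vertex -1.809 -0.023 -3.169
endloop
endfacet
facet normal -0.282 -0.207 -0.937
outer loop
vertex -2.829 -0.487 -4.585
vertex -2.291 -0.377 -4.771
vertex -2.516 -0.881 -4.592
endloop
endfacet
facet normal -0.616 -0.500 0.608
outer loop
vertex -2.829 -0.487 -4.585
vertex -2.516 -0.881 -4.592
vertex -1.809 -0.023 -3.169
endloop
endfacet
facet normal -0.281 -0.207 -0.937
outer loop
vertex -2.516 -0.881 -4.592
vertex -2.291 -0.377 -4.771
vertex -2.033 -0.895 -4.734
endloop
endfacet
facet normal 0.113 -0.875 0.471
outer loop
vertex -2.516 -0.881 -4.592
vertex -2.033 -0.895 -4.734
vertex -1.809 -0.023 -3.169
endloop
endfacet
facet normal -0.282 -0.207 -0.937
outer loop
vertex -2.033 -0.895 -4.734
vertex -2.291 -0.377 -4.771
vertex -1.745 -0.519 -4.904
endloop
endfacet
facet normal 0.819 -0.543 0.186
outer loop
vertex -2.033 -0.895 -4.734
vertex -1.745 -0.519 -4.904
vertex -1.809 -0.023 -3.169
endloop
endfacet
facet normal -0.282 -0.208 -0.937
outer loop
vertex -1.745 -0.519 -4.904
vertex -2.291 -0.377 -4.771
vertex -1.868 -0.036 -4.974
endloop
endfacet
facet normal 0.970 0.242 -0.033
outer loop
vertex -1.745 -0.519 -4.904
vertex -1.868 -0.036 -4.974
vertex -1.809 -0.023 -3.169
endloop
endfacet
facet normal -0.675 0.404 -0.618
outer loop
vertex -0.331 -1.829 -1.583
vertex -0.847 -2.232 -1.283
vertex -0.625 -1.573 -1.095
endloop
endfacet
facet normal 0.786 0.596 0.161
outer loop
vertex -0.331 -1.829 -1.583
vertex -0.625 -1.573 -1.095
vertex 0.187 -2.848 -0.337
endloop
endfacet
facet normal -0.675 0.404 -0.618
outer loop
vertex -0.625 -1.573 -1.095
vertex -0.847 -2.232 -1.283
vertex -1.086 -1.813 -0.748
endloop
endfacet
facet normal 0.251 0.608 0.754
outer loop
vertex -0.625 -1.573 -1.095
vertex -1.086 -1.813 -0.748
vertex 0.187 -2.848 -0.337
endloop
endfacet
facet normal -0.675 0.403 -0.617
outer loop
vertex -1.086 -1.813 -0.748
vertex -0.847 -2.232 -1.283
vertex -1.366 -2.368 -0.804
endloop
endfacet
facet normal -0.276 0.042 0.960
outer loop
vertex -1.086 -1.813 -0.748
vertex -1.366 -2.368 -0.804
vertex 0.187 -2.848 -0.337
endloop
endfacet
facet normal -0.675 0.403 -0.617
outer loop
vertex -1.366 -2.368 -0.804
vertex -0.847 -2.232 -1.283
vertex -1.256 -2.821 -1.22
endloop
endfacet
facet normal -0.396 -0.671 0.626
outer loop
vertex -1.366 -2.368 -0.804
vertex -1.256 -2.821 -1.22
vertex 0.187 -2.848 -0.337
endloop
endfacet
facet normal -0.675 0.402 -0.619
outer loop
vertex -1.256 -2.821 -1.22
vertex -0.847 -2.232 -1.283
vertex -0.837 -2.83 -1.683
endloop
endfacet
facet normal -0.020 -1.000 0.002
outer loop
vertex -1.256 -2.821 -1.22
vertex -0.837 -2.83 -1.683
vertex 0.187 -2.848 -0.337
endloop
endfacet
facet normal -0.674 0.403 -0.619
outer loop
vertex -0.837 -2.83 -1.683
vertex -0.847 -2.232 -1.283
vertex -0.425 -2.389 -1.845
endloop
endfacet
facet normal 0.569 -0.694 -0.442
outer loop
vertex -0.837 -2.83 -1.683
vertex -0.425 -2.389 -1.845
vertex 0.187 -2.848 -0.337
endloop
endfacet
facet normal -0.674 0.403 -0.619
outer loop
vertex -0.425 -2.389 -1.845
vertex -0.847 -2.232 -1.283
vertex -0.331 -1.829 -1.583
endloop
endfacet
facet normal 0.928 0.018 -0.371
outer loop
vertex -0.425 -2.389 -1.845
vertex -0.331 -1.829 -1.583
vertex 0.187 -2.848 -0.337
endloop
endfacet

endsolid


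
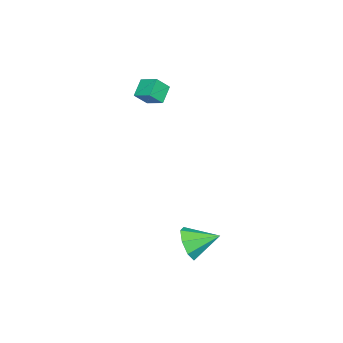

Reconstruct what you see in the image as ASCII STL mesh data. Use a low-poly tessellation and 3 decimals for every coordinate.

solid 
facet normal -0.514 0.470 -0.718
outer loop
vertex -4.409 -1.032 1.995
vertex -3.546 -1.077 1.348
vertex -4.733 -1.949 1.627
endloop
endfacet
facet normal -0.799 0.042 0.600
outer loop
vertex -4.214 -2.423 2.352
vertex -4.409 -1.032 1.995
vertex -4.733 -1.949 1.627
endloop
endfacet
facet normal -0.514 0.470 -0.718
outer loop
vertex -4.733 -1.949 1.627
vertex -3.546 -1.077 1.348
vertex -3.87 -1.994 0.98
endloop
endfacet
facet normal -0.311 -0.882 -0.354
outer loop
vertex -3.87 -1.994 0.98
vertex -4.214 -2.423 2.352
vertex -4.733 -1.949 1.627
endloop
endfacet
facet normal 0.311 0.882 0.354
outer loop
vertex -4.409 -1.032 1.995
vertex -3.027 -1.551 2.073
vertex -3.546 -1.077 1.348
endloop
endfacet
facet normal -0.799 0.042 0.600
outer loop
vertex -3.89 -1.506 2.72
vertex -4.409 -1.032 1.995
vertex -4.214 -2.423 2.352
endloop
endfacet
facet normal 0.311 0.882 0.354
outer loop
vertex -3.89 -1.506 2.72
vertex -3.027 -1.551 2.073
vertex -4.409 -1.032 1.995
endloop
endfacet
facet normal 0.799 -0.042 -0.600
outer loop
vertex -3.546 -1.077 1.348
vertex -3.027 -1.551 2.073
vertex -3.87 -1.994 0.98
endloop
endfacet
facet normal -0.311 -0.882 -0.354
outer loop
vertex -3.351 -2.468 1.705
vertex -4.214 -2.423 2.352
vertex -3.87 -1.994 0.98
endloop
endfacet
facet normal 0.799 -0.042 -0.600
outer loop
vertex -3.87 -1.994 0.98
vertex -3.027 -1.551 2.073
vertex -3.351 -2.468 1.705
endloop
endfacet
facet normal 0.514 -0.470 0.718
outer loop
vertex -3.351 -2.468 1.705
vertex -3.89 -1.506 2.72
vertex -4.214 -2.423 2.352
endloop
endfacet
facet normal 0.514 -0.470 0.718
outer loop
vertex -3.027 -1.551 2.073
vertex -3.89 -1.506 2.72
vertex -3.351 -2.468 1.705
endloop
endfacet
facet normal 0.244 -0.886 -0.395
outer loop
vertex 2.682 2.576 -4.766
vertex 2.097 2.132 -4.132
vertex 1.99 2.5 -5.023
endloop
endfacet
facet normal 0.107 0.838 -0.535
outer loop
vertex 2.682 2.576 -4.766
vertex 1.99 2.5 -5.023
vertex 1.723 3.488 -3.528
endloop
endfacet
facet normal 0.244 -0.886 -0.395
outer loop
vertex 1.99 2.5 -5.023
vertex 2.097 2.132 -4.132
vertex 1.36 2.209 -4.759
endloop
endfacet
facet normal -0.528 0.662 -0.532
outer loop
vertex 1.99 2.5 -5.023
vertex 1.36 2.209 -4.759
vertex 1.723 3.488 -3.528
endloop
endfacet
facet normal 0.243 -0.886 -0.395
outer loop
vertex 1.36 2.209 -4.759
vertex 2.097 2.132 -4.132
vertex 1.162 1.873 -4.127
endloop
endfacet
facet normal -0.928 0.359 -0.100
outer loop
vertex 1.36 2.209 -4.759
vertex 1.162 1.873 -4.127
vertex 1.723 3.488 -3.528
endloop
endfacet
facet normal 0.243 -0.886 -0.395
outer loop
vertex 1.162 1.873 -4.127
vertex 2.097 2.132 -4.132
vertex 1.512 1.689 -3.498
endloop
endfacet
facet normal -0.855 0.109 0.507
outer loop
vertex 1.162 1.873 -4.127
vertex 1.512 1.689 -3.498
vertex 1.723 3.488 -3.528
endloop
endfacet
facet normal 0.244 -0.886 -0.394
outer loop
vertex 1.512 1.689 -3.498
vertex 2.097 2.132 -4.132
vertex 2.204 1.765 -3.241
endloop
endfacet
facet normal -0.353 0.057 0.934
outer loop
vertex 1.512 1.689 -3.498
vertex 2.204 1.765 -3.241
vertex 1.723 3.488 -3.528
endloop
endfacet
facet normal 0.244 -0.886 -0.394
outer loop
vertex 2.204 1.765 -3.241
vertex 2.097 2.132 -4.132
vertex 2.833 2.056 -3.506
endloop
endfacet
facet normal 0.284 0.234 0.930
outer loop
vertex 2.204 1.765 -3.241
vertex 2.833 2.056 -3.506
vertex 1.723 3.488 -3.528
endloop
endfacet
facet normal 0.244 -0.886 -0.395
outer loop
vertex 2.833 2.056 -3.506
vertex 2.097 2.132 -4.132
vertex 3.031 2.392 -4.137
endloop
endfacet
facet normal 0.681 0.536 0.499
outer loop
vertex 2.833 2.056 -3.506
vertex 3.031 2.392 -4.137
vertex 1.723 3.488 -3.528
endloop
endfacet
facet normal 0.244 -0.886 -0.395
outer loop
vertex 3.031 2.392 -4.137
vertex 2.097 2.132 -4.132
vertex 2.682 2.576 -4.766
endloop
endfacet
facet normal 0.609 0.786 -0.108
outer loop
vertex 3.031 2.392 -4.137
vertex 2.682 2.576 -4.766
vertex 1.723 3.488 -3.528
endloop
endfacet

endsolid


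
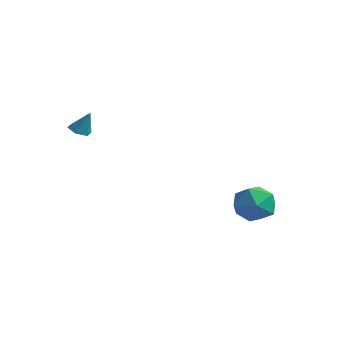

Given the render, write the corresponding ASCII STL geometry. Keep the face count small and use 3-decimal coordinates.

solid 
facet normal 0.132 0.280 0.951
outer loop
vertex 3.432 3.889 -2.204
vertex 3.646 2.883 -1.938
vertex 4.432 3.531 -2.238
endloop
endfacet
facet normal 0.306 0.808 0.504
outer loop
vertex 3.432 3.889 -2.204
vertex 4.432 3.531 -2.238
vertex 4.064 4.155 -3.015
endloop
endfacet
facet normal -0.267 0.958 0.106
outer loop
vertex 3.432 3.889 -2.204
vertex 4.064 4.155 -3.015
vertex 3.051 3.893 -3.195
endloop
endfacet
facet normal -0.795 0.522 0.308
outer loop
vertex 3.432 3.889 -2.204
vertex 3.051 3.893 -3.195
vertex 2.792 3.106 -2.529
endloop
endfacet
facet normal -0.548 0.103 0.830
outer loop
vertex 3.432 3.889 -2.204
vertex 2.792 3.106 -2.529
vertex 3.646 2.883 -1.938
endloop
endfacet
facet normal 0.819 0.569 0.069
outer loop
vertex 4.064 4.155 -3.015
vertex 4.432 3.531 -2.238
vertex 4.668 3.314 -3.251
endloop
endfacet
facet normal 0.538 -0.286 0.793
outer loop
vertex 4.432 3.531 -2.238
vertex 3.646 2.883 -1.938
vertex 4.409 2.527 -2.585
endloop
endfacet
facet normal -0.563 -0.572 0.597
outer loop
vertex 3.646 2.883 -1.938
vertex 2.792 3.106 -2.529
vertex 3.396 2.265 -2.765
endloop
endfacet
facet normal -0.963 0.108 -0.247
outer loop
vertex 2.792 3.106 -2.529
vertex 3.051 3.893 -3.195
vertex 3.028 2.889 -3.542
endloop
endfacet
facet normal -0.108 0.812 -0.574
outer loop
vertex 3.051 3.893 -3.195
vertex 4.064 4.155 -3.015
vertex 3.814 3.537 -3.842
endloop
endfacet
facet normal 0.795 -0.522 -0.308
outer loop
vertex 4.028 2.531 -3.576
vertex 4.668 3.314 -3.251
vertex 4.409 2.527 -2.585
endloop
endfacet
facet normal 0.267 -0.958 -0.106
outer loop
vertex 4.028 2.531 -3.576
vertex 4.409 2.527 -2.585
vertex 3.396 2.265 -2.765
endloop
endfacet
facet normal -0.306 -0.808 -0.504
outer loop
vertex 4.028 2.531 -3.576
vertex 3.396 2.265 -2.765
vertex 3.028 2.889 -3.542
endloop
endfacet
facet normal -0.132 -0.280 -0.951
outer loop
vertex 4.028 2.531 -3.576
vertex 3.028 2.889 -3.542
vertex 3.814 3.537 -3.842
endloop
endfacet
facet normal 0.548 -0.103 -0.830
outer loop
vertex 4.028 2.531 -3.576
vertex 3.814 3.537 -3.842
vertex 4.668 3.314 -3.251
endloop
endfacet
facet normal 0.963 -0.108 0.247
outer loop
vertex 4.409 2.527 -2.585
vertex 4.668 3.314 -3.251
vertex 4.432 3.531 -2.238
endloop
endfacet
facet normal 0.108 -0.812 0.574
outer loop
vertex 3.396 2.265 -2.765
vertex 4.409 2.527 -2.585
vertex 3.646 2.883 -1.938
endloop
endfacet
facet normal -0.819 -0.569 -0.069
outer loop
vertex 3.028 2.889 -3.542
vertex 3.396 2.265 -2.765
vertex 2.792 3.106 -2.529
endloop
endfacet
facet normal -0.538 0.286 -0.793
outer loop
vertex 3.814 3.537 -3.842
vertex 3.028 2.889 -3.542
vertex 3.051 3.893 -3.195
endloop
endfacet
facet normal 0.563 0.572 -0.597
outer loop
vertex 4.668 3.314 -3.251
vertex 3.814 3.537 -3.842
vertex 4.064 4.155 -3.015
endloop
endfacet
facet normal -0.380 -0.203 -0.903
outer loop
vertex -0.733 -1.771 1.497
vertex -0.987 -2.19 1.698
vertex -1.223 -1.716 1.691
endloop
endfacet
facet normal 0.166 0.976 0.142
outer loop
vertex -0.733 -1.771 1.497
vertex -1.223 -1.716 1.691
vertex -0.573 -1.97 2.682
endloop
endfacet
facet normal -0.380 -0.202 -0.903
outer loop
vertex -1.223 -1.716 1.691
vertex -0.987 -2.19 1.698
vertex -1.477 -2.136 1.892
endloop
endfacet
facet normal -0.582 0.610 0.538
outer loop
vertex -1.223 -1.716 1.691
vertex -1.477 -2.136 1.892
vertex -0.573 -1.97 2.682
endloop
endfacet
facet normal -0.380 -0.202 -0.903
outer loop
vertex -1.477 -2.136 1.892
vertex -0.987 -2.19 1.698
vertex -1.241 -2.61 1.899
endloop
endfacet
facet normal -0.600 -0.288 0.747
outer loop
vertex -1.477 -2.136 1.892
vertex -1.241 -2.61 1.899
vertex -0.573 -1.97 2.682
endloop
endfacet
facet normal -0.380 -0.202 -0.903
outer loop
vertex -1.241 -2.61 1.899
vertex -0.987 -2.19 1.698
vertex -0.751 -2.665 1.705
endloop
endfacet
facet normal 0.129 -0.819 0.559
outer loop
vertex -1.241 -2.61 1.899
vertex -0.751 -2.665 1.705
vertex -0.573 -1.97 2.682
endloop
endfacet
facet normal -0.380 -0.202 -0.903
outer loop
vertex -0.751 -2.665 1.705
vertex -0.987 -2.19 1.698
vertex -0.497 -2.245 1.504
endloop
endfacet
facet normal 0.877 -0.453 0.162
outer loop
vertex -0.751 -2.665 1.705
vertex -0.497 -2.245 1.504
vertex -0.573 -1.97 2.682
endloop
endfacet
facet normal -0.380 -0.203 -0.903
outer loop
vertex -0.497 -2.245 1.504
vertex -0.987 -2.19 1.698
vertex -0.733 -1.771 1.497
endloop
endfacet
facet normal 0.895 0.445 -0.046
outer loop
vertex -0.497 -2.245 1.504
vertex -0.733 -1.771 1.497
vertex -0.573 -1.97 2.682
endloop
endfacet

endsolid


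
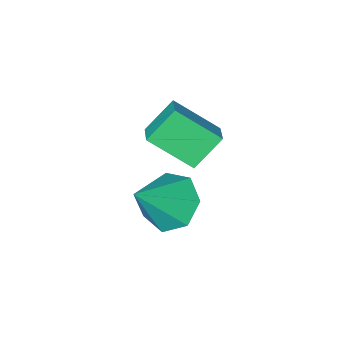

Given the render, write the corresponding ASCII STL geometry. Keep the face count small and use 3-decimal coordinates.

solid 
facet normal -0.475 -0.787 -0.393
outer loop
vertex -0.762 -4.729 -3.217
vertex -1.779 -4.629 -2.188
vertex -1.768 -3.571 -4.322
endloop
endfacet
facet normal 0.701 -0.068 -0.710
outer loop
vertex -1.321 -2.831 -3.952
vertex -0.762 -4.729 -3.217
vertex -1.768 -3.571 -4.322
endloop
endfacet
facet normal -0.476 -0.787 -0.393
outer loop
vertex -1.768 -3.571 -4.322
vertex -1.779 -4.629 -2.188
vertex -2.784 -3.471 -3.292
endloop
endfacet
facet normal -0.532 0.613 -0.584
outer loop
vertex -2.784 -3.471 -3.292
vertex -1.321 -2.831 -3.952
vertex -1.768 -3.571 -4.322
endloop
endfacet
facet normal 0.531 -0.613 0.585
outer loop
vertex -0.762 -4.729 -3.217
vertex -1.332 -3.889 -1.818
vertex -1.779 -4.629 -2.188
endloop
endfacet
facet normal 0.701 -0.068 -0.710
outer loop
vertex -0.316 -3.989 -2.848
vertex -0.762 -4.729 -3.217
vertex -1.321 -2.831 -3.952
endloop
endfacet
facet normal 0.532 -0.612 0.585
outer loop
vertex -0.316 -3.989 -2.848
vertex -1.332 -3.889 -1.818
vertex -0.762 -4.729 -3.217
endloop
endfacet
facet normal -0.701 0.068 0.710
outer loop
vertex -1.779 -4.629 -2.188
vertex -1.332 -3.889 -1.818
vertex -2.784 -3.471 -3.292
endloop
endfacet
facet normal -0.532 0.612 -0.585
outer loop
vertex -2.338 -2.731 -2.923
vertex -1.321 -2.831 -3.952
vertex -2.784 -3.471 -3.292
endloop
endfacet
facet normal -0.701 0.068 0.710
outer loop
vertex -2.784 -3.471 -3.292
vertex -1.332 -3.889 -1.818
vertex -2.338 -2.731 -2.923
endloop
endfacet
facet normal 0.475 0.787 0.393
outer loop
vertex -2.338 -2.731 -2.923
vertex -0.316 -3.989 -2.848
vertex -1.321 -2.831 -3.952
endloop
endfacet
facet normal 0.475 0.787 0.392
outer loop
vertex -1.332 -3.889 -1.818
vertex -0.316 -3.989 -2.848
vertex -2.338 -2.731 -2.923
endloop
endfacet
facet normal -0.702 -0.035 -0.712
outer loop
vertex 1.602 -0.347 -3.047
vertex 0.96 -0.834 -2.39
vertex 1.071 0.188 -2.55
endloop
endfacet
facet normal 0.670 0.738 -0.079
outer loop
vertex 1.602 -0.347 -3.047
vertex 1.071 0.188 -2.55
vertex 2.3 -0.766 -1.03
endloop
endfacet
facet normal -0.702 -0.035 -0.712
outer loop
vertex 1.071 0.188 -2.55
vertex 0.96 -0.834 -2.39
vertex 0.456 -0.047 -1.932
endloop
endfacet
facet normal 0.121 0.882 0.456
outer loop
vertex 1.071 0.188 -2.55
vertex 0.456 -0.047 -1.932
vertex 2.3 -0.766 -1.03
endloop
endfacet
facet normal -0.702 -0.035 -0.711
outer loop
vertex 0.456 -0.047 -1.932
vertex 0.96 -0.834 -2.39
vertex 0.221 -0.874 -1.659
endloop
endfacet
facet normal -0.286 0.373 0.883
outer loop
vertex 0.456 -0.047 -1.932
vertex 0.221 -0.874 -1.659
vertex 2.3 -0.766 -1.03
endloop
endfacet
facet normal -0.702 -0.035 -0.711
outer loop
vertex 0.221 -0.874 -1.659
vertex 0.96 -0.834 -2.39
vertex 0.542 -1.671 -1.936
endloop
endfacet
facet normal -0.245 -0.405 0.881
outer loop
vertex 0.221 -0.874 -1.659
vertex 0.542 -1.671 -1.936
vertex 2.3 -0.766 -1.03
endloop
endfacet
facet normal -0.702 -0.035 -0.712
outer loop
vertex 0.542 -1.671 -1.936
vertex 0.96 -0.834 -2.39
vertex 1.178 -1.837 -2.555
endloop
endfacet
facet normal 0.213 -0.866 0.452
outer loop
vertex 0.542 -1.671 -1.936
vertex 1.178 -1.837 -2.555
vertex 2.3 -0.766 -1.03
endloop
endfacet
facet normal -0.701 -0.035 -0.712
outer loop
vertex 1.178 -1.837 -2.555
vertex 0.96 -0.834 -2.39
vertex 1.65 -1.248 -3.049
endloop
endfacet
facet normal 0.744 -0.664 -0.081
outer loop
vertex 1.178 -1.837 -2.555
vertex 1.65 -1.248 -3.049
vertex 2.3 -0.766 -1.03
endloop
endfacet
facet normal -0.701 -0.036 -0.712
outer loop
vertex 1.65 -1.248 -3.049
vertex 0.96 -0.834 -2.39
vertex 1.602 -0.347 -3.047
endloop
endfacet
facet normal 0.947 0.051 -0.317
outer loop
vertex 1.65 -1.248 -3.049
vertex 1.602 -0.347 -3.047
vertex 2.3 -0.766 -1.03
endloop
endfacet

endsolid


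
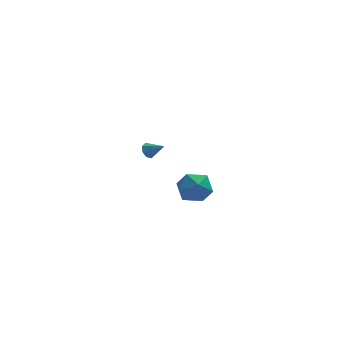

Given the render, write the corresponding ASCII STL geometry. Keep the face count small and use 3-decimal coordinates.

solid 
facet normal -0.663 0.511 -0.547
outer loop
vertex 1.389 3.597 -4.18
vertex 1.055 3.591 -3.781
vertex 1.433 3.911 -3.94
endloop
endfacet
facet normal 0.944 0.107 -0.313
outer loop
vertex 1.389 3.597 -4.18
vertex 1.433 3.911 -3.94
vertex 1.785 3.029 -3.179
endloop
endfacet
facet normal -0.663 0.510 -0.549
outer loop
vertex 1.433 3.911 -3.94
vertex 1.055 3.591 -3.781
vertex 1.255 4.038 -3.607
endloop
endfacet
facet normal 0.816 0.528 0.235
outer loop
vertex 1.433 3.911 -3.94
vertex 1.255 4.038 -3.607
vertex 1.785 3.029 -3.179
endloop
endfacet
facet normal -0.664 0.510 -0.547
outer loop
vertex 1.255 4.038 -3.607
vertex 1.055 3.591 -3.781
vertex 0.96 3.902 -3.376
endloop
endfacet
facet normal 0.365 0.520 0.772
outer loop
vertex 1.255 4.038 -3.607
vertex 0.96 3.902 -3.376
vertex 1.785 3.029 -3.179
endloop
endfacet
facet normal -0.663 0.510 -0.547
outer loop
vertex 0.96 3.902 -3.376
vertex 1.055 3.591 -3.781
vertex 0.721 3.584 -3.383
endloop
endfacet
facet normal -0.144 0.086 0.986
outer loop
vertex 0.96 3.902 -3.376
vertex 0.721 3.584 -3.383
vertex 1.785 3.029 -3.179
endloop
endfacet
facet normal -0.663 0.510 -0.548
outer loop
vertex 0.721 3.584 -3.383
vertex 1.055 3.591 -3.781
vertex 0.678 3.27 -3.623
endloop
endfacet
facet normal -0.413 -0.517 0.750
outer loop
vertex 0.721 3.584 -3.383
vertex 0.678 3.27 -3.623
vertex 1.785 3.029 -3.179
endloop
endfacet
facet normal -0.663 0.509 -0.549
outer loop
vertex 0.678 3.27 -3.623
vertex 1.055 3.591 -3.781
vertex 0.856 3.143 -3.956
endloop
endfacet
facet normal -0.286 -0.936 0.204
outer loop
vertex 0.678 3.27 -3.623
vertex 0.856 3.143 -3.956
vertex 1.785 3.029 -3.179
endloop
endfacet
facet normal -0.665 0.509 -0.547
outer loop
vertex 0.856 3.143 -3.956
vertex 1.055 3.591 -3.781
vertex 1.15 3.279 -4.187
endloop
endfacet
facet normal 0.166 -0.928 -0.335
outer loop
vertex 0.856 3.143 -3.956
vertex 1.15 3.279 -4.187
vertex 1.785 3.029 -3.179
endloop
endfacet
facet normal -0.663 0.510 -0.547
outer loop
vertex 1.15 3.279 -4.187
vertex 1.055 3.591 -3.781
vertex 1.389 3.597 -4.18
endloop
endfacet
facet normal 0.675 -0.495 -0.548
outer loop
vertex 1.15 3.279 -4.187
vertex 1.389 3.597 -4.18
vertex 1.785 3.029 -3.179
endloop
endfacet
facet normal 0.138 -0.151 0.979
outer loop
vertex 1.704 -3.276 -1.098
vertex 2.117 -4.187 -1.297
vertex 2.709 -3.357 -1.252
endloop
endfacet
facet normal 0.170 0.544 0.822
outer loop
vertex 1.704 -3.276 -1.098
vertex 2.709 -3.357 -1.252
vertex 2.191 -2.579 -1.66
endloop
endfacet
facet normal -0.448 0.730 0.517
outer loop
vertex 1.704 -3.276 -1.098
vertex 2.191 -2.579 -1.66
vertex 1.28 -2.928 -1.957
endloop
endfacet
facet normal -0.861 0.149 0.486
outer loop
vertex 1.704 -3.276 -1.098
vertex 1.28 -2.928 -1.957
vertex 1.234 -3.922 -1.733
endloop
endfacet
facet normal -0.499 -0.395 0.771
outer loop
vertex 1.704 -3.276 -1.098
vertex 1.234 -3.922 -1.733
vertex 2.117 -4.187 -1.297
endloop
endfacet
facet normal 0.689 0.638 0.342
outer loop
vertex 2.191 -2.579 -1.66
vertex 2.709 -3.357 -1.252
vertex 2.906 -3.058 -2.207
endloop
endfacet
facet normal 0.638 -0.488 0.596
outer loop
vertex 2.709 -3.357 -1.252
vertex 2.117 -4.187 -1.297
vertex 2.86 -4.052 -1.983
endloop
endfacet
facet normal -0.393 -0.882 0.259
outer loop
vertex 2.117 -4.187 -1.297
vertex 1.234 -3.922 -1.733
vertex 1.949 -4.401 -2.28
endloop
endfacet
facet normal -0.979 -0.000 -0.202
outer loop
vertex 1.234 -3.922 -1.733
vertex 1.28 -2.928 -1.957
vertex 1.431 -3.623 -2.688
endloop
endfacet
facet normal -0.310 0.939 -0.151
outer loop
vertex 1.28 -2.928 -1.957
vertex 2.191 -2.579 -1.66
vertex 2.023 -2.793 -2.643
endloop
endfacet
facet normal 0.861 -0.149 -0.486
outer loop
vertex 2.436 -3.704 -2.842
vertex 2.906 -3.058 -2.207
vertex 2.86 -4.052 -1.983
endloop
endfacet
facet normal 0.448 -0.730 -0.517
outer loop
vertex 2.436 -3.704 -2.842
vertex 2.86 -4.052 -1.983
vertex 1.949 -4.401 -2.28
endloop
endfacet
facet normal -0.170 -0.544 -0.822
outer loop
vertex 2.436 -3.704 -2.842
vertex 1.949 -4.401 -2.28
vertex 1.431 -3.623 -2.688
endloop
endfacet
facet normal -0.138 0.151 -0.979
outer loop
vertex 2.436 -3.704 -2.842
vertex 1.431 -3.623 -2.688
vertex 2.023 -2.793 -2.643
endloop
endfacet
facet normal 0.499 0.395 -0.771
outer loop
vertex 2.436 -3.704 -2.842
vertex 2.023 -2.793 -2.643
vertex 2.906 -3.058 -2.207
endloop
endfacet
facet normal 0.979 0.000 0.202
outer loop
vertex 2.86 -4.052 -1.983
vertex 2.906 -3.058 -2.207
vertex 2.709 -3.357 -1.252
endloop
endfacet
facet normal 0.310 -0.939 0.151
outer loop
vertex 1.949 -4.401 -2.28
vertex 2.86 -4.052 -1.983
vertex 2.117 -4.187 -1.297
endloop
endfacet
facet normal -0.689 -0.638 -0.342
outer loop
vertex 1.431 -3.623 -2.688
vertex 1.949 -4.401 -2.28
vertex 1.234 -3.922 -1.733
endloop
endfacet
facet normal -0.638 0.488 -0.596
outer loop
vertex 2.023 -2.793 -2.643
vertex 1.431 -3.623 -2.688
vertex 1.28 -2.928 -1.957
endloop
endfacet
facet normal 0.393 0.882 -0.259
outer loop
vertex 2.906 -3.058 -2.207
vertex 2.023 -2.793 -2.643
vertex 2.191 -2.579 -1.66
endloop
endfacet

endsolid


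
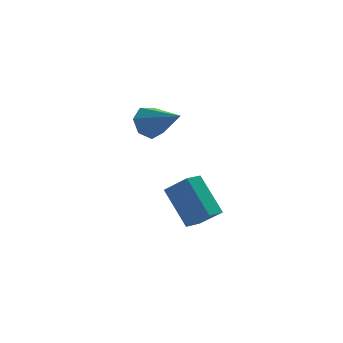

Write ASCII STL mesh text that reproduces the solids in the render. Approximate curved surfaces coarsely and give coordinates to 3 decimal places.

solid 
facet normal -0.793 -0.579 0.189
outer loop
vertex -1.993 -1.327 -1.793
vertex -2.543 -0.109 -0.372
vertex -2.7 -0.639 -2.655
endloop
endfacet
facet normal 0.281 -0.624 -0.729
outer loop
vertex -2.057 -0.171 -2.808
vertex -1.993 -1.327 -1.793
vertex -2.7 -0.639 -2.655
endloop
endfacet
facet normal -0.794 -0.578 0.189
outer loop
vertex -2.7 -0.639 -2.655
vertex -2.543 -0.109 -0.372
vertex -3.249 0.578 -1.234
endloop
endfacet
facet normal -0.539 0.525 -0.658
outer loop
vertex -3.249 0.578 -1.234
vertex -2.057 -0.171 -2.808
vertex -2.7 -0.639 -2.655
endloop
endfacet
facet normal 0.539 -0.525 0.659
outer loop
vertex -1.993 -1.327 -1.793
vertex -1.9 0.359 -0.525
vertex -2.543 -0.109 -0.372
endloop
endfacet
facet normal 0.282 -0.624 -0.729
outer loop
vertex -1.351 -0.858 -1.946
vertex -1.993 -1.327 -1.793
vertex -2.057 -0.171 -2.808
endloop
endfacet
facet normal 0.540 -0.525 0.658
outer loop
vertex -1.351 -0.858 -1.946
vertex -1.9 0.359 -0.525
vertex -1.993 -1.327 -1.793
endloop
endfacet
facet normal -0.281 0.625 0.728
outer loop
vertex -2.543 -0.109 -0.372
vertex -1.9 0.359 -0.525
vertex -3.249 0.578 -1.234
endloop
endfacet
facet normal -0.540 0.524 -0.658
outer loop
vertex -2.607 1.047 -1.387
vertex -2.057 -0.171 -2.808
vertex -3.249 0.578 -1.234
endloop
endfacet
facet normal -0.282 0.624 0.729
outer loop
vertex -3.249 0.578 -1.234
vertex -1.9 0.359 -0.525
vertex -2.607 1.047 -1.387
endloop
endfacet
facet normal 0.793 0.579 -0.189
outer loop
vertex -2.607 1.047 -1.387
vertex -1.351 -0.858 -1.946
vertex -2.057 -0.171 -2.808
endloop
endfacet
facet normal 0.793 0.579 -0.189
outer loop
vertex -1.9 0.359 -0.525
vertex -1.351 -0.858 -1.946
vertex -2.607 1.047 -1.387
endloop
endfacet
facet normal -0.499 0.732 -0.463
outer loop
vertex -3.384 0.099 2.024
vertex -3.911 0.104 2.599
vertex -3.251 0.516 2.54
endloop
endfacet
facet normal 0.970 -0.008 -0.243
outer loop
vertex -3.384 0.099 2.024
vertex -3.251 0.516 2.54
vertex -3.049 -1.164 3.401
endloop
endfacet
facet normal -0.499 0.733 -0.462
outer loop
vertex -3.251 0.516 2.54
vertex -3.911 0.104 2.599
vertex -3.615 0.622 3.101
endloop
endfacet
facet normal 0.818 0.337 0.467
outer loop
vertex -3.251 0.516 2.54
vertex -3.615 0.622 3.101
vertex -3.049 -1.164 3.401
endloop
endfacet
facet normal -0.498 0.733 -0.463
outer loop
vertex -3.615 0.622 3.101
vertex -3.911 0.104 2.599
vertex -4.202 0.339 3.284
endloop
endfacet
facet normal 0.191 0.221 0.956
outer loop
vertex -3.615 0.622 3.101
vertex -4.202 0.339 3.284
vertex -3.049 -1.164 3.401
endloop
endfacet
facet normal -0.499 0.733 -0.463
outer loop
vertex -4.202 0.339 3.284
vertex -3.911 0.104 2.599
vertex -4.57 -0.122 2.951
endloop
endfacet
facet normal -0.438 -0.269 0.857
outer loop
vertex -4.202 0.339 3.284
vertex -4.57 -0.122 2.951
vertex -3.049 -1.164 3.401
endloop
endfacet
facet normal -0.498 0.733 -0.462
outer loop
vertex -4.57 -0.122 2.951
vertex -3.911 0.104 2.599
vertex -4.442 -0.412 2.353
endloop
endfacet
facet normal -0.596 -0.765 0.243
outer loop
vertex -4.57 -0.122 2.951
vertex -4.442 -0.412 2.353
vertex -3.049 -1.164 3.401
endloop
endfacet
facet normal -0.498 0.733 -0.463
outer loop
vertex -4.442 -0.412 2.353
vertex -3.911 0.104 2.599
vertex -3.914 -0.314 1.941
endloop
endfacet
facet normal -0.164 -0.892 -0.422
outer loop
vertex -4.442 -0.412 2.353
vertex -3.914 -0.314 1.941
vertex -3.049 -1.164 3.401
endloop
endfacet
facet normal -0.498 0.733 -0.463
outer loop
vertex -3.914 -0.314 1.941
vertex -3.911 0.104 2.599
vertex -3.384 0.099 2.024
endloop
endfacet
facet normal 0.533 -0.555 -0.639
outer loop
vertex -3.914 -0.314 1.941
vertex -3.384 0.099 2.024
vertex -3.049 -1.164 3.401
endloop
endfacet

endsolid
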